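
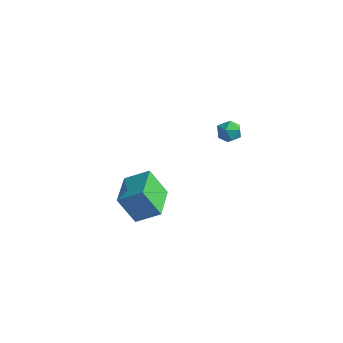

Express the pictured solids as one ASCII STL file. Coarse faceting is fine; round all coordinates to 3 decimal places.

solid 
facet normal -0.207 0.801 0.563
outer loop
vertex -2.516 3.606 3.565
vertex -3.292 3.414 3.553
vertex -2.819 3.13 4.131
endloop
endfacet
facet normal 0.446 0.553 0.704
outer loop
vertex -2.516 3.606 3.565
vertex -2.819 3.13 4.131
vertex -2.106 2.965 3.809
endloop
endfacet
facet normal 0.821 0.562 0.097
outer loop
vertex -2.516 3.606 3.565
vertex -2.106 2.965 3.809
vertex -2.139 3.147 3.032
endloop
endfacet
facet normal 0.400 0.815 -0.419
outer loop
vertex -2.516 3.606 3.565
vertex -2.139 3.147 3.032
vertex -2.871 3.424 2.873
endloop
endfacet
facet normal -0.236 0.963 -0.132
outer loop
vertex -2.516 3.606 3.565
vertex -2.871 3.424 2.873
vertex -3.292 3.414 3.553
endloop
endfacet
facet normal 0.384 -0.126 0.915
outer loop
vertex -2.106 2.965 3.809
vertex -2.819 3.13 4.131
vertex -2.629 2.376 3.947
endloop
endfacet
facet normal -0.674 0.273 0.686
outer loop
vertex -2.819 3.13 4.131
vertex -3.292 3.414 3.553
vertex -3.361 2.653 3.788
endloop
endfacet
facet normal -0.721 0.537 -0.438
outer loop
vertex -3.292 3.414 3.553
vertex -2.871 3.424 2.873
vertex -3.394 2.835 3.011
endloop
endfacet
facet normal 0.309 0.298 -0.903
outer loop
vertex -2.871 3.424 2.873
vertex -2.139 3.147 3.032
vertex -2.681 2.67 2.689
endloop
endfacet
facet normal 0.991 -0.111 -0.068
outer loop
vertex -2.139 3.147 3.032
vertex -2.106 2.965 3.809
vertex -2.208 2.386 3.267
endloop
endfacet
facet normal -0.400 -0.815 0.419
outer loop
vertex -2.984 2.194 3.255
vertex -2.629 2.376 3.947
vertex -3.361 2.653 3.788
endloop
endfacet
facet normal -0.821 -0.562 -0.097
outer loop
vertex -2.984 2.194 3.255
vertex -3.361 2.653 3.788
vertex -3.394 2.835 3.011
endloop
endfacet
facet normal -0.446 -0.553 -0.704
outer loop
vertex -2.984 2.194 3.255
vertex -3.394 2.835 3.011
vertex -2.681 2.67 2.689
endloop
endfacet
facet normal 0.207 -0.801 -0.563
outer loop
vertex -2.984 2.194 3.255
vertex -2.681 2.67 2.689
vertex -2.208 2.386 3.267
endloop
endfacet
facet normal 0.236 -0.963 0.132
outer loop
vertex -2.984 2.194 3.255
vertex -2.208 2.386 3.267
vertex -2.629 2.376 3.947
endloop
endfacet
facet normal -0.309 -0.298 0.903
outer loop
vertex -3.361 2.653 3.788
vertex -2.629 2.376 3.947
vertex -2.819 3.13 4.131
endloop
endfacet
facet normal -0.991 0.111 0.068
outer loop
vertex -3.394 2.835 3.011
vertex -3.361 2.653 3.788
vertex -3.292 3.414 3.553
endloop
endfacet
facet normal -0.384 0.126 -0.915
outer loop
vertex -2.681 2.67 2.689
vertex -3.394 2.835 3.011
vertex -2.871 3.424 2.873
endloop
endfacet
facet normal 0.674 -0.273 -0.686
outer loop
vertex -2.208 2.386 3.267
vertex -2.681 2.67 2.689
vertex -2.139 3.147 3.032
endloop
endfacet
facet normal 0.721 -0.537 0.438
outer loop
vertex -2.629 2.376 3.947
vertex -2.208 2.386 3.267
vertex -2.106 2.965 3.809
endloop
endfacet
facet normal -0.489 -0.174 0.855
outer loop
vertex -3.146 -4.798 3.819
vertex -4.045 -2.872 3.697
vertex -4.359 -5.417 2.999
endloop
endfacet
facet normal 0.423 -0.904 0.058
outer loop
vertex -3.435 -5.088 1.383
vertex -3.146 -4.798 3.819
vertex -4.359 -5.417 2.999
endloop
endfacet
facet normal -0.489 -0.174 0.855
outer loop
vertex -4.359 -5.417 2.999
vertex -4.045 -2.872 3.697
vertex -5.259 -3.491 2.876
endloop
endfacet
facet normal -0.763 -0.390 -0.516
outer loop
vertex -5.259 -3.491 2.876
vertex -3.435 -5.088 1.383
vertex -4.359 -5.417 2.999
endloop
endfacet
facet normal 0.763 0.389 0.516
outer loop
vertex -3.146 -4.798 3.819
vertex -3.121 -2.543 2.081
vertex -4.045 -2.872 3.697
endloop
endfacet
facet normal 0.422 -0.905 0.058
outer loop
vertex -2.221 -4.469 2.204
vertex -3.146 -4.798 3.819
vertex -3.435 -5.088 1.383
endloop
endfacet
facet normal 0.763 0.389 0.516
outer loop
vertex -2.221 -4.469 2.204
vertex -3.121 -2.543 2.081
vertex -3.146 -4.798 3.819
endloop
endfacet
facet normal -0.422 0.905 -0.057
outer loop
vertex -4.045 -2.872 3.697
vertex -3.121 -2.543 2.081
vertex -5.259 -3.491 2.876
endloop
endfacet
facet normal -0.763 -0.389 -0.516
outer loop
vertex -4.334 -3.162 1.261
vertex -3.435 -5.088 1.383
vertex -5.259 -3.491 2.876
endloop
endfacet
facet normal -0.423 0.905 -0.058
outer loop
vertex -5.259 -3.491 2.876
vertex -3.121 -2.543 2.081
vertex -4.334 -3.162 1.261
endloop
endfacet
facet normal 0.489 0.174 -0.855
outer loop
vertex -4.334 -3.162 1.261
vertex -2.221 -4.469 2.204
vertex -3.435 -5.088 1.383
endloop
endfacet
facet normal 0.489 0.174 -0.855
outer loop
vertex -3.121 -2.543 2.081
vertex -2.221 -4.469 2.204
vertex -4.334 -3.162 1.261
endloop
endfacet

endsolid


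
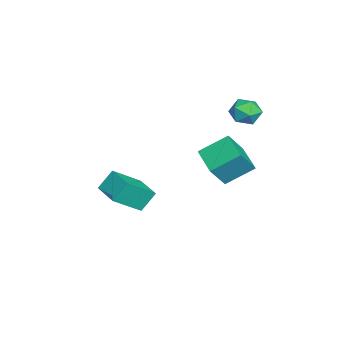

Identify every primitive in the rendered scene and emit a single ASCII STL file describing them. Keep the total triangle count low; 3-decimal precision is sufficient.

solid 
facet normal -0.339 0.516 0.787
outer loop
vertex 0.096 -4.8 -2.577
vertex 1.505 -3.814 -2.617
vertex -0.923 -3.399 -3.934
endloop
endfacet
facet normal -0.819 -0.573 0.023
outer loop
vertex -0.445 -4.126 -5.043
vertex 0.096 -4.8 -2.577
vertex -0.923 -3.399 -3.934
endloop
endfacet
facet normal -0.339 0.515 0.787
outer loop
vertex -0.923 -3.399 -3.934
vertex 1.505 -3.814 -2.617
vertex 0.486 -2.413 -3.973
endloop
endfacet
facet normal -0.463 0.637 -0.617
outer loop
vertex 0.486 -2.413 -3.973
vertex -0.445 -4.126 -5.043
vertex -0.923 -3.399 -3.934
endloop
endfacet
facet normal 0.463 -0.637 0.617
outer loop
vertex 0.096 -4.8 -2.577
vertex 1.983 -4.541 -3.726
vertex 1.505 -3.814 -2.617
endloop
endfacet
facet normal -0.819 -0.573 0.023
outer loop
vertex 0.574 -5.527 -3.687
vertex 0.096 -4.8 -2.577
vertex -0.445 -4.126 -5.043
endloop
endfacet
facet normal 0.463 -0.637 0.616
outer loop
vertex 0.574 -5.527 -3.687
vertex 1.983 -4.541 -3.726
vertex 0.096 -4.8 -2.577
endloop
endfacet
facet normal 0.819 0.573 -0.023
outer loop
vertex 1.505 -3.814 -2.617
vertex 1.983 -4.541 -3.726
vertex 0.486 -2.413 -3.973
endloop
endfacet
facet normal -0.463 0.637 -0.616
outer loop
vertex 0.964 -3.14 -5.083
vertex -0.445 -4.126 -5.043
vertex 0.486 -2.413 -3.973
endloop
endfacet
facet normal 0.819 0.573 -0.023
outer loop
vertex 0.486 -2.413 -3.973
vertex 1.983 -4.541 -3.726
vertex 0.964 -3.14 -5.083
endloop
endfacet
facet normal 0.338 -0.516 -0.787
outer loop
vertex 0.964 -3.14 -5.083
vertex 0.574 -5.527 -3.687
vertex -0.445 -4.126 -5.043
endloop
endfacet
facet normal 0.339 -0.516 -0.787
outer loop
vertex 1.983 -4.541 -3.726
vertex 0.574 -5.527 -3.687
vertex 0.964 -3.14 -5.083
endloop
endfacet
facet normal -0.864 -0.427 0.267
outer loop
vertex 3.158 1.643 2.379
vertex 2.381 2.346 0.99
vertex 3.593 0.13 1.369
endloop
endfacet
facet normal 0.447 -0.404 0.798
outer loop
vertex 5.139 0.894 0.89
vertex 3.158 1.643 2.379
vertex 3.593 0.13 1.369
endloop
endfacet
facet normal -0.864 -0.427 0.268
outer loop
vertex 3.593 0.13 1.369
vertex 2.381 2.346 0.99
vertex 2.815 0.833 -0.019
endloop
endfacet
facet normal 0.232 -0.809 -0.540
outer loop
vertex 2.815 0.833 -0.019
vertex 5.139 0.894 0.89
vertex 3.593 0.13 1.369
endloop
endfacet
facet normal -0.233 0.809 0.540
outer loop
vertex 3.158 1.643 2.379
vertex 3.927 3.11 0.511
vertex 2.381 2.346 0.99
endloop
endfacet
facet normal 0.447 -0.404 0.798
outer loop
vertex 4.705 2.407 1.899
vertex 3.158 1.643 2.379
vertex 5.139 0.894 0.89
endloop
endfacet
facet normal -0.232 0.809 0.540
outer loop
vertex 4.705 2.407 1.899
vertex 3.927 3.11 0.511
vertex 3.158 1.643 2.379
endloop
endfacet
facet normal -0.447 0.404 -0.798
outer loop
vertex 2.381 2.346 0.99
vertex 3.927 3.11 0.511
vertex 2.815 0.833 -0.019
endloop
endfacet
facet normal 0.232 -0.809 -0.540
outer loop
vertex 4.362 1.597 -0.499
vertex 5.139 0.894 0.89
vertex 2.815 0.833 -0.019
endloop
endfacet
facet normal -0.447 0.404 -0.798
outer loop
vertex 2.815 0.833 -0.019
vertex 3.927 3.11 0.511
vertex 4.362 1.597 -0.499
endloop
endfacet
facet normal 0.864 0.426 -0.268
outer loop
vertex 4.362 1.597 -0.499
vertex 4.705 2.407 1.899
vertex 5.139 0.894 0.89
endloop
endfacet
facet normal 0.864 0.427 -0.268
outer loop
vertex 3.927 3.11 0.511
vertex 4.705 2.407 1.899
vertex 4.362 1.597 -0.499
endloop
endfacet
facet normal 0.508 0.685 0.523
outer loop
vertex 0.55 3.237 2.744
vertex 0.571 2.64 3.505
vertex 1.282 2.613 2.85
endloop
endfacet
facet normal 0.653 0.737 -0.173
outer loop
vertex 0.55 3.237 2.744
vertex 1.282 2.613 2.85
vertex 0.89 2.756 1.977
endloop
endfacet
facet normal 0.040 0.854 -0.518
outer loop
vertex 0.55 3.237 2.744
vertex 0.89 2.756 1.977
vertex -0.063 2.87 2.092
endloop
endfacet
facet normal -0.485 0.874 -0.036
outer loop
vertex 0.55 3.237 2.744
vertex -0.063 2.87 2.092
vertex -0.261 2.799 3.037
endloop
endfacet
facet normal -0.195 0.769 0.609
outer loop
vertex 0.55 3.237 2.744
vertex -0.261 2.799 3.037
vertex 0.571 2.64 3.505
endloop
endfacet
facet normal 0.913 0.110 -0.392
outer loop
vertex 0.89 2.756 1.977
vertex 1.282 2.613 2.85
vertex 1.121 1.861 2.263
endloop
endfacet
facet normal 0.678 0.024 0.735
outer loop
vertex 1.282 2.613 2.85
vertex 0.571 2.64 3.505
vertex 0.923 1.79 3.208
endloop
endfacet
facet normal -0.461 0.160 0.873
outer loop
vertex 0.571 2.64 3.505
vertex -0.261 2.799 3.037
vertex -0.03 1.904 3.323
endloop
endfacet
facet normal -0.928 0.331 -0.170
outer loop
vertex -0.261 2.799 3.037
vertex -0.063 2.87 2.092
vertex -0.422 2.047 2.45
endloop
endfacet
facet normal -0.079 0.300 -0.951
outer loop
vertex -0.063 2.87 2.092
vertex 0.89 2.756 1.977
vertex 0.289 2.02 1.795
endloop
endfacet
facet normal 0.485 -0.874 0.036
outer loop
vertex 0.31 1.423 2.556
vertex 1.121 1.861 2.263
vertex 0.923 1.79 3.208
endloop
endfacet
facet normal -0.040 -0.854 0.518
outer loop
vertex 0.31 1.423 2.556
vertex 0.923 1.79 3.208
vertex -0.03 1.904 3.323
endloop
endfacet
facet normal -0.653 -0.737 0.173
outer loop
vertex 0.31 1.423 2.556
vertex -0.03 1.904 3.323
vertex -0.422 2.047 2.45
endloop
endfacet
facet normal -0.508 -0.685 -0.523
outer loop
vertex 0.31 1.423 2.556
vertex -0.422 2.047 2.45
vertex 0.289 2.02 1.795
endloop
endfacet
facet normal 0.195 -0.769 -0.609
outer loop
vertex 0.31 1.423 2.556
vertex 0.289 2.02 1.795
vertex 1.121 1.861 2.263
endloop
endfacet
facet normal 0.928 -0.331 0.170
outer loop
vertex 0.923 1.79 3.208
vertex 1.121 1.861 2.263
vertex 1.282 2.613 2.85
endloop
endfacet
facet normal 0.079 -0.300 0.951
outer loop
vertex -0.03 1.904 3.323
vertex 0.923 1.79 3.208
vertex 0.571 2.64 3.505
endloop
endfacet
facet normal -0.913 -0.110 0.392
outer loop
vertex -0.422 2.047 2.45
vertex -0.03 1.904 3.323
vertex -0.261 2.799 3.037
endloop
endfacet
facet normal -0.678 -0.024 -0.735
outer loop
vertex 0.289 2.02 1.795
vertex -0.422 2.047 2.45
vertex -0.063 2.87 2.092
endloop
endfacet
facet normal 0.461 -0.160 -0.873
outer loop
vertex 1.121 1.861 2.263
vertex 0.289 2.02 1.795
vertex 0.89 2.756 1.977
endloop
endfacet

endsolid


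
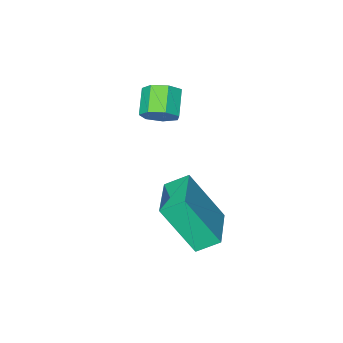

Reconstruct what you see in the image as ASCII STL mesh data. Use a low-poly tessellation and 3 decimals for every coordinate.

solid 
facet normal -0.340 0.434 -0.834
outer loop
vertex 1.229 3.31 -0.688
vertex 2.212 4.478 -0.481
vertex 1.851 2.872 -1.169
endloop
endfacet
facet normal -0.638 -0.758 -0.135
outer loop
vertex 2.548 1.982 0.541
vertex 1.229 3.31 -0.688
vertex 1.851 2.872 -1.169
endloop
endfacet
facet normal -0.340 0.434 -0.834
outer loop
vertex 1.851 2.872 -1.169
vertex 2.212 4.478 -0.481
vertex 2.834 4.04 -0.962
endloop
endfacet
facet normal 0.691 -0.487 -0.535
outer loop
vertex 2.834 4.04 -0.962
vertex 2.548 1.982 0.541
vertex 1.851 2.872 -1.169
endloop
endfacet
facet normal -0.691 0.487 0.535
outer loop
vertex 1.229 3.31 -0.688
vertex 2.909 3.588 1.229
vertex 2.212 4.478 -0.481
endloop
endfacet
facet normal -0.638 -0.758 -0.135
outer loop
vertex 1.926 2.42 1.022
vertex 1.229 3.31 -0.688
vertex 2.548 1.982 0.541
endloop
endfacet
facet normal -0.691 0.487 0.535
outer loop
vertex 1.926 2.42 1.022
vertex 2.909 3.588 1.229
vertex 1.229 3.31 -0.688
endloop
endfacet
facet normal 0.638 0.758 0.135
outer loop
vertex 2.212 4.478 -0.481
vertex 2.909 3.588 1.229
vertex 2.834 4.04 -0.962
endloop
endfacet
facet normal 0.691 -0.487 -0.535
outer loop
vertex 3.531 3.15 0.748
vertex 2.548 1.982 0.541
vertex 2.834 4.04 -0.962
endloop
endfacet
facet normal 0.638 0.758 0.135
outer loop
vertex 2.834 4.04 -0.962
vertex 2.909 3.588 1.229
vertex 3.531 3.15 0.748
endloop
endfacet
facet normal 0.340 -0.434 0.834
outer loop
vertex 3.531 3.15 0.748
vertex 1.926 2.42 1.022
vertex 2.548 1.982 0.541
endloop
endfacet
facet normal 0.340 -0.434 0.834
outer loop
vertex 2.909 3.588 1.229
vertex 1.926 2.42 1.022
vertex 3.531 3.15 0.748
endloop
endfacet
facet normal 0.548 0.644 -0.534
outer loop
vertex 2.205 0.145 2.407
vertex 1.692 0.522 2.335
vertex 2.133 0.531 2.799
endloop
endfacet
facet normal 0.826 -0.318 0.465
outer loop
vertex 2.205 0.145 2.407
vertex 2.133 0.531 2.799
vertex 1.64 -0.518 2.956
endloop
endfacet
facet normal 0.826 -0.319 0.464
outer loop
vertex 1.64 -0.518 2.956
vertex 2.133 0.531 2.799
vertex 1.568 -0.132 3.349
endloop
endfacet
facet normal -0.548 -0.645 0.533
outer loop
vertex 1.64 -0.518 2.956
vertex 1.568 -0.132 3.349
vertex 1.128 -0.142 2.885
endloop
endfacet
facet normal 0.548 0.645 -0.533
outer loop
vertex 2.133 0.531 2.799
vertex 1.692 0.522 2.335
vertex 1.729 0.91 2.842
endloop
endfacet
facet normal 0.414 0.346 0.842
outer loop
vertex 2.133 0.531 2.799
vertex 1.729 0.91 2.842
vertex 1.568 -0.132 3.349
endloop
endfacet
facet normal 0.415 0.346 0.842
outer loop
vertex 1.568 -0.132 3.349
vertex 1.729 0.91 2.842
vertex 1.165 0.247 3.392
endloop
endfacet
facet normal -0.548 -0.644 0.534
outer loop
vertex 1.568 -0.132 3.349
vertex 1.165 0.247 3.392
vertex 1.128 -0.142 2.885
endloop
endfacet
facet normal 0.548 0.644 -0.533
outer loop
vertex 1.729 0.91 2.842
vertex 1.692 0.522 2.335
vertex 1.298 0.997 2.504
endloop
endfacet
facet normal -0.309 0.749 0.586
outer loop
vertex 1.729 0.91 2.842
vertex 1.298 0.997 2.504
vertex 1.165 0.247 3.392
endloop
endfacet
facet normal -0.311 0.749 0.586
outer loop
vertex 1.165 0.247 3.392
vertex 1.298 0.997 2.504
vertex 0.733 0.333 3.053
endloop
endfacet
facet normal -0.547 -0.644 0.534
outer loop
vertex 1.165 0.247 3.392
vertex 0.733 0.333 3.053
vertex 1.128 -0.142 2.885
endloop
endfacet
facet normal 0.548 0.644 -0.533
outer loop
vertex 1.298 0.997 2.504
vertex 1.692 0.522 2.335
vertex 1.163 0.726 2.038
endloop
endfacet
facet normal -0.800 0.589 -0.111
outer loop
vertex 1.298 0.997 2.504
vertex 1.163 0.726 2.038
vertex 0.733 0.333 3.053
endloop
endfacet
facet normal -0.801 0.588 -0.112
outer loop
vertex 0.733 0.333 3.053
vertex 1.163 0.726 2.038
vertex 0.599 0.062 2.588
endloop
endfacet
facet normal -0.548 -0.644 0.533
outer loop
vertex 0.733 0.333 3.053
vertex 0.599 0.062 2.588
vertex 1.128 -0.142 2.885
endloop
endfacet
facet normal 0.548 0.644 -0.534
outer loop
vertex 1.163 0.726 2.038
vertex 1.692 0.522 2.335
vertex 1.427 0.301 1.796
endloop
endfacet
facet normal -0.689 -0.015 -0.725
outer loop
vertex 1.163 0.726 2.038
vertex 1.427 0.301 1.796
vertex 0.599 0.062 2.588
endloop
endfacet
facet normal -0.689 -0.015 -0.725
outer loop
vertex 0.599 0.062 2.588
vertex 1.427 0.301 1.796
vertex 0.863 -0.363 2.346
endloop
endfacet
facet normal -0.548 -0.644 0.534
outer loop
vertex 0.599 0.062 2.588
vertex 0.863 -0.363 2.346
vertex 1.128 -0.142 2.885
endloop
endfacet
facet normal 0.548 0.644 -0.534
outer loop
vertex 1.427 0.301 1.796
vertex 1.692 0.522 2.335
vertex 1.891 0.042 1.96
endloop
endfacet
facet normal -0.059 -0.607 -0.793
outer loop
vertex 1.427 0.301 1.796
vertex 1.891 0.042 1.96
vertex 0.863 -0.363 2.346
endloop
endfacet
facet normal -0.058 -0.608 -0.792
outer loop
vertex 0.863 -0.363 2.346
vertex 1.891 0.042 1.96
vertex 1.326 -0.621 2.51
endloop
endfacet
facet normal -0.548 -0.644 0.534
outer loop
vertex 0.863 -0.363 2.346
vertex 1.326 -0.621 2.51
vertex 1.128 -0.142 2.885
endloop
endfacet
facet normal 0.548 0.644 -0.534
outer loop
vertex 1.891 0.042 1.96
vertex 1.692 0.522 2.335
vertex 2.205 0.145 2.407
endloop
endfacet
facet normal 0.616 -0.743 -0.262
outer loop
vertex 1.891 0.042 1.96
vertex 2.205 0.145 2.407
vertex 1.326 -0.621 2.51
endloop
endfacet
facet normal 0.616 -0.743 -0.262
outer loop
vertex 1.326 -0.621 2.51
vertex 2.205 0.145 2.407
vertex 1.64 -0.518 2.956
endloop
endfacet
facet normal -0.547 -0.644 0.534
outer loop
vertex 1.326 -0.621 2.51
vertex 1.64 -0.518 2.956
vertex 1.128 -0.142 2.885
endloop
endfacet

endsolid


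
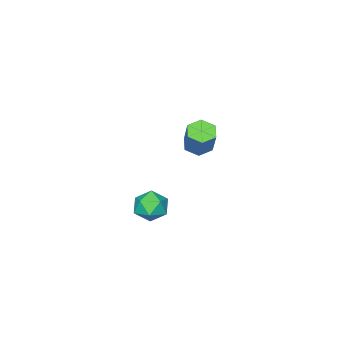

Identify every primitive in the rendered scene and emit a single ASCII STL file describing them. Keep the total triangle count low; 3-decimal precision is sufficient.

solid 
facet normal -0.282 -0.421 -0.862
outer loop
vertex -2.396 0.422 -2.176
vertex -2.878 -0.11 -1.759
vertex -3.186 0.617 -2.013
endloop
endfacet
facet normal 0.120 0.876 -0.466
outer loop
vertex -2.396 0.422 -2.176
vertex -3.186 0.617 -2.013
vertex -1.901 1.162 -0.658
endloop
endfacet
facet normal 0.121 0.876 -0.467
outer loop
vertex -1.901 1.162 -0.658
vertex -3.186 0.617 -2.013
vertex -2.691 1.358 -0.495
endloop
endfacet
facet normal 0.282 0.421 0.862
outer loop
vertex -1.901 1.162 -0.658
vertex -2.691 1.358 -0.495
vertex -2.382 0.63 -0.241
endloop
endfacet
facet normal -0.281 -0.420 -0.863
outer loop
vertex -3.186 0.617 -2.013
vertex -2.878 -0.11 -1.759
vertex -3.668 0.085 -1.597
endloop
endfacet
facet normal -0.764 0.642 -0.064
outer loop
vertex -3.186 0.617 -2.013
vertex -3.668 0.085 -1.597
vertex -2.691 1.358 -0.495
endloop
endfacet
facet normal -0.764 0.642 -0.064
outer loop
vertex -2.691 1.358 -0.495
vertex -3.668 0.085 -1.597
vertex -3.173 0.826 -0.079
endloop
endfacet
facet normal 0.281 0.420 0.863
outer loop
vertex -2.691 1.358 -0.495
vertex -3.173 0.826 -0.079
vertex -2.382 0.63 -0.241
endloop
endfacet
facet normal -0.281 -0.422 -0.862
outer loop
vertex -3.668 0.085 -1.597
vertex -2.878 -0.11 -1.759
vertex -3.359 -0.642 -1.342
endloop
endfacet
facet normal -0.885 -0.235 0.403
outer loop
vertex -3.668 0.085 -1.597
vertex -3.359 -0.642 -1.342
vertex -3.173 0.826 -0.079
endloop
endfacet
facet normal -0.885 -0.234 0.403
outer loop
vertex -3.173 0.826 -0.079
vertex -3.359 -0.642 -1.342
vertex -2.864 0.098 0.176
endloop
endfacet
facet normal 0.281 0.421 0.862
outer loop
vertex -3.173 0.826 -0.079
vertex -2.864 0.098 0.176
vertex -2.382 0.63 -0.241
endloop
endfacet
facet normal -0.282 -0.421 -0.862
outer loop
vertex -3.359 -0.642 -1.342
vertex -2.878 -0.11 -1.759
vertex -2.569 -0.838 -1.505
endloop
endfacet
facet normal -0.121 -0.876 0.467
outer loop
vertex -3.359 -0.642 -1.342
vertex -2.569 -0.838 -1.505
vertex -2.864 0.098 0.176
endloop
endfacet
facet normal -0.120 -0.876 0.467
outer loop
vertex -2.864 0.098 0.176
vertex -2.569 -0.838 -1.505
vertex -2.074 -0.097 0.013
endloop
endfacet
facet normal 0.282 0.421 0.862
outer loop
vertex -2.864 0.098 0.176
vertex -2.074 -0.097 0.013
vertex -2.382 0.63 -0.241
endloop
endfacet
facet normal -0.281 -0.420 -0.863
outer loop
vertex -2.569 -0.838 -1.505
vertex -2.878 -0.11 -1.759
vertex -2.087 -0.306 -1.921
endloop
endfacet
facet normal 0.764 -0.642 0.064
outer loop
vertex -2.569 -0.838 -1.505
vertex -2.087 -0.306 -1.921
vertex -2.074 -0.097 0.013
endloop
endfacet
facet normal 0.764 -0.642 0.064
outer loop
vertex -2.074 -0.097 0.013
vertex -2.087 -0.306 -1.921
vertex -1.592 0.435 -0.403
endloop
endfacet
facet normal 0.281 0.420 0.863
outer loop
vertex -2.074 -0.097 0.013
vertex -1.592 0.435 -0.403
vertex -2.382 0.63 -0.241
endloop
endfacet
facet normal -0.281 -0.421 -0.862
outer loop
vertex -2.087 -0.306 -1.921
vertex -2.878 -0.11 -1.759
vertex -2.396 0.422 -2.176
endloop
endfacet
facet normal 0.885 0.234 -0.403
outer loop
vertex -2.087 -0.306 -1.921
vertex -2.396 0.422 -2.176
vertex -1.592 0.435 -0.403
endloop
endfacet
facet normal 0.885 0.235 -0.403
outer loop
vertex -1.592 0.435 -0.403
vertex -2.396 0.422 -2.176
vertex -1.901 1.162 -0.658
endloop
endfacet
facet normal 0.281 0.422 0.862
outer loop
vertex -1.592 0.435 -0.403
vertex -1.901 1.162 -0.658
vertex -2.382 0.63 -0.241
endloop
endfacet
facet normal 0.171 0.163 0.972
outer loop
vertex 3.799 4.089 -0.938
vertex 3.523 3.184 -0.738
vertex 4.451 3.375 -0.933
endloop
endfacet
facet normal 0.606 0.557 0.567
outer loop
vertex 3.799 4.089 -0.938
vertex 4.451 3.375 -0.933
vertex 4.478 4.05 -1.625
endloop
endfacet
facet normal 0.202 0.969 0.145
outer loop
vertex 3.799 4.089 -0.938
vertex 4.478 4.05 -1.625
vertex 3.567 4.275 -1.859
endloop
endfacet
facet normal -0.482 0.827 0.288
outer loop
vertex 3.799 4.089 -0.938
vertex 3.567 4.275 -1.859
vertex 2.977 3.74 -1.31
endloop
endfacet
facet normal -0.502 0.330 0.800
outer loop
vertex 3.799 4.089 -0.938
vertex 2.977 3.74 -1.31
vertex 3.523 3.184 -0.738
endloop
endfacet
facet normal 0.982 0.116 0.152
outer loop
vertex 4.478 4.05 -1.625
vertex 4.451 3.375 -0.933
vertex 4.623 3.12 -1.85
endloop
endfacet
facet normal 0.277 -0.522 0.807
outer loop
vertex 4.451 3.375 -0.933
vertex 3.523 3.184 -0.738
vertex 4.033 2.585 -1.301
endloop
endfacet
facet normal -0.811 -0.254 0.527
outer loop
vertex 3.523 3.184 -0.738
vertex 2.977 3.74 -1.31
vertex 3.122 2.81 -1.535
endloop
endfacet
facet normal -0.779 0.551 -0.299
outer loop
vertex 2.977 3.74 -1.31
vertex 3.567 4.275 -1.859
vertex 3.149 3.485 -2.227
endloop
endfacet
facet normal 0.329 0.780 -0.532
outer loop
vertex 3.567 4.275 -1.859
vertex 4.478 4.05 -1.625
vertex 4.077 3.676 -2.422
endloop
endfacet
facet normal 0.482 -0.827 -0.288
outer loop
vertex 3.801 2.771 -2.222
vertex 4.623 3.12 -1.85
vertex 4.033 2.585 -1.301
endloop
endfacet
facet normal -0.202 -0.969 -0.145
outer loop
vertex 3.801 2.771 -2.222
vertex 4.033 2.585 -1.301
vertex 3.122 2.81 -1.535
endloop
endfacet
facet normal -0.606 -0.557 -0.567
outer loop
vertex 3.801 2.771 -2.222
vertex 3.122 2.81 -1.535
vertex 3.149 3.485 -2.227
endloop
endfacet
facet normal -0.171 -0.163 -0.972
outer loop
vertex 3.801 2.771 -2.222
vertex 3.149 3.485 -2.227
vertex 4.077 3.676 -2.422
endloop
endfacet
facet normal 0.502 -0.330 -0.800
outer loop
vertex 3.801 2.771 -2.222
vertex 4.077 3.676 -2.422
vertex 4.623 3.12 -1.85
endloop
endfacet
facet normal 0.779 -0.551 0.299
outer loop
vertex 4.033 2.585 -1.301
vertex 4.623 3.12 -1.85
vertex 4.451 3.375 -0.933
endloop
endfacet
facet normal -0.329 -0.780 0.532
outer loop
vertex 3.122 2.81 -1.535
vertex 4.033 2.585 -1.301
vertex 3.523 3.184 -0.738
endloop
endfacet
facet normal -0.982 -0.116 -0.152
outer loop
vertex 3.149 3.485 -2.227
vertex 3.122 2.81 -1.535
vertex 2.977 3.74 -1.31
endloop
endfacet
facet normal -0.277 0.522 -0.807
outer loop
vertex 4.077 3.676 -2.422
vertex 3.149 3.485 -2.227
vertex 3.567 4.275 -1.859
endloop
endfacet
facet normal 0.811 0.254 -0.527
outer loop
vertex 4.623 3.12 -1.85
vertex 4.077 3.676 -2.422
vertex 4.478 4.05 -1.625
endloop
endfacet

endsolid


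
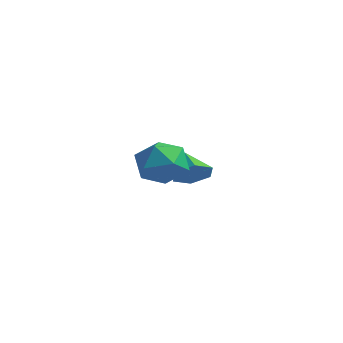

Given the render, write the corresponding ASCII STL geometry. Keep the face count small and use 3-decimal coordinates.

solid 
facet normal 0.704 -0.345 -0.620
outer loop
vertex 1.522 1.381 -0.224
vertex 0.922 0.879 -0.626
vertex 1.072 1.698 -0.911
endloop
endfacet
facet normal 0.080 0.924 0.374
outer loop
vertex 1.522 1.381 -0.224
vertex 1.072 1.698 -0.911
vertex -0.022 1.341 0.206
endloop
endfacet
facet normal 0.705 -0.345 -0.620
outer loop
vertex 1.072 1.698 -0.911
vertex 0.922 0.879 -0.626
vertex 0.472 1.195 -1.313
endloop
endfacet
facet normal -0.520 0.818 -0.248
outer loop
vertex 1.072 1.698 -0.911
vertex 0.472 1.195 -1.313
vertex -0.022 1.341 0.206
endloop
endfacet
facet normal 0.704 -0.346 -0.620
outer loop
vertex 0.472 1.195 -1.313
vertex 0.922 0.879 -0.626
vertex 0.321 0.376 -1.027
endloop
endfacet
facet normal -0.947 0.065 -0.314
outer loop
vertex 0.472 1.195 -1.313
vertex 0.321 0.376 -1.027
vertex -0.022 1.341 0.206
endloop
endfacet
facet normal 0.703 -0.345 -0.621
outer loop
vertex 0.321 0.376 -1.027
vertex 0.922 0.879 -0.626
vertex 0.772 0.06 -0.341
endloop
endfacet
facet normal -0.775 -0.584 0.241
outer loop
vertex 0.321 0.376 -1.027
vertex 0.772 0.06 -0.341
vertex -0.022 1.341 0.206
endloop
endfacet
facet normal 0.704 -0.345 -0.620
outer loop
vertex 0.772 0.06 -0.341
vertex 0.922 0.879 -0.626
vertex 1.372 0.562 0.061
endloop
endfacet
facet normal -0.177 -0.477 0.861
outer loop
vertex 0.772 0.06 -0.341
vertex 1.372 0.562 0.061
vertex -0.022 1.341 0.206
endloop
endfacet
facet normal 0.704 -0.345 -0.620
outer loop
vertex 1.372 0.562 0.061
vertex 0.922 0.879 -0.626
vertex 1.522 1.381 -0.224
endloop
endfacet
facet normal 0.251 0.277 0.928
outer loop
vertex 1.372 0.562 0.061
vertex 1.522 1.381 -0.224
vertex -0.022 1.341 0.206
endloop
endfacet
facet normal -0.488 0.718 -0.497
outer loop
vertex 3.876 -3.102 0.914
vertex 2.999 -3.231 1.59
vertex 3.802 -2.504 1.851
endloop
endfacet
facet normal 0.216 0.831 -0.513
outer loop
vertex 3.876 -3.102 0.914
vertex 3.802 -2.504 1.851
vertex 4.779 -2.945 1.548
endloop
endfacet
facet normal 0.524 0.260 -0.811
outer loop
vertex 3.876 -3.102 0.914
vertex 4.779 -2.945 1.548
vertex 4.58 -3.946 1.099
endloop
endfacet
facet normal 0.010 -0.206 -0.978
outer loop
vertex 3.876 -3.102 0.914
vertex 4.58 -3.946 1.099
vertex 3.48 -4.123 1.125
endloop
endfacet
facet normal -0.616 0.077 -0.784
outer loop
vertex 3.876 -3.102 0.914
vertex 3.48 -4.123 1.125
vertex 2.999 -3.231 1.59
endloop
endfacet
facet normal 0.447 0.880 0.160
outer loop
vertex 4.779 -2.945 1.548
vertex 3.802 -2.504 1.851
vertex 4.46 -2.977 2.615
endloop
endfacet
facet normal -0.692 0.697 0.187
outer loop
vertex 3.802 -2.504 1.851
vertex 2.999 -3.231 1.59
vertex 3.36 -3.154 2.641
endloop
endfacet
facet normal -0.898 -0.339 -0.279
outer loop
vertex 2.999 -3.231 1.59
vertex 3.48 -4.123 1.125
vertex 3.161 -4.155 2.192
endloop
endfacet
facet normal 0.114 -0.798 -0.592
outer loop
vertex 3.48 -4.123 1.125
vertex 4.58 -3.946 1.099
vertex 4.138 -4.596 1.889
endloop
endfacet
facet normal 0.946 -0.044 -0.322
outer loop
vertex 4.58 -3.946 1.099
vertex 4.779 -2.945 1.548
vertex 4.941 -3.869 2.15
endloop
endfacet
facet normal -0.010 0.206 0.978
outer loop
vertex 4.064 -3.998 2.826
vertex 4.46 -2.977 2.615
vertex 3.36 -3.154 2.641
endloop
endfacet
facet normal -0.524 -0.260 0.811
outer loop
vertex 4.064 -3.998 2.826
vertex 3.36 -3.154 2.641
vertex 3.161 -4.155 2.192
endloop
endfacet
facet normal -0.216 -0.831 0.513
outer loop
vertex 4.064 -3.998 2.826
vertex 3.161 -4.155 2.192
vertex 4.138 -4.596 1.889
endloop
endfacet
facet normal 0.488 -0.718 0.497
outer loop
vertex 4.064 -3.998 2.826
vertex 4.138 -4.596 1.889
vertex 4.941 -3.869 2.15
endloop
endfacet
facet normal 0.616 -0.077 0.784
outer loop
vertex 4.064 -3.998 2.826
vertex 4.941 -3.869 2.15
vertex 4.46 -2.977 2.615
endloop
endfacet
facet normal -0.114 0.798 0.592
outer loop
vertex 3.36 -3.154 2.641
vertex 4.46 -2.977 2.615
vertex 3.802 -2.504 1.851
endloop
endfacet
facet normal -0.946 0.044 0.322
outer loop
vertex 3.161 -4.155 2.192
vertex 3.36 -3.154 2.641
vertex 2.999 -3.231 1.59
endloop
endfacet
facet normal -0.447 -0.880 -0.160
outer loop
vertex 4.138 -4.596 1.889
vertex 3.161 -4.155 2.192
vertex 3.48 -4.123 1.125
endloop
endfacet
facet normal 0.692 -0.697 -0.187
outer loop
vertex 4.941 -3.869 2.15
vertex 4.138 -4.596 1.889
vertex 4.58 -3.946 1.099
endloop
endfacet
facet normal 0.898 0.339 0.279
outer loop
vertex 4.46 -2.977 2.615
vertex 4.941 -3.869 2.15
vertex 4.779 -2.945 1.548
endloop
endfacet

endsolid


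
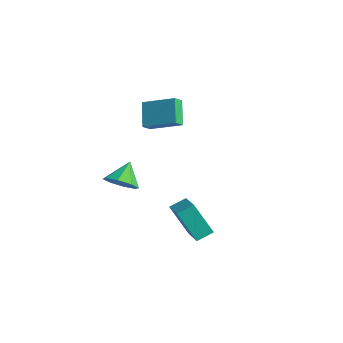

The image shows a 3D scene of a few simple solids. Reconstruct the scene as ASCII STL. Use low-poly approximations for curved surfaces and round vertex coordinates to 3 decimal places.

solid 
facet normal -0.793 -0.481 -0.374
outer loop
vertex -4.079 1.991 0.163
vertex -5.104 2.768 1.335
vertex -4.209 2.617 -0.366
endloop
endfacet
facet normal 0.589 -0.447 -0.673
outer loop
vertex -2.536 3.632 0.425
vertex -4.079 1.991 0.163
vertex -4.209 2.617 -0.366
endloop
endfacet
facet normal -0.793 -0.480 -0.375
outer loop
vertex -4.209 2.617 -0.366
vertex -5.104 2.768 1.335
vertex -5.234 3.395 0.806
endloop
endfacet
facet normal -0.156 0.754 -0.638
outer loop
vertex -5.234 3.395 0.806
vertex -2.536 3.632 0.425
vertex -4.209 2.617 -0.366
endloop
endfacet
facet normal 0.157 -0.755 0.637
outer loop
vertex -4.079 1.991 0.163
vertex -3.431 3.783 2.126
vertex -5.104 2.768 1.335
endloop
endfacet
facet normal 0.589 -0.446 -0.674
outer loop
vertex -2.406 3.005 0.954
vertex -4.079 1.991 0.163
vertex -2.536 3.632 0.425
endloop
endfacet
facet normal 0.156 -0.755 0.637
outer loop
vertex -2.406 3.005 0.954
vertex -3.431 3.783 2.126
vertex -4.079 1.991 0.163
endloop
endfacet
facet normal -0.589 0.446 0.674
outer loop
vertex -5.104 2.768 1.335
vertex -3.431 3.783 2.126
vertex -5.234 3.395 0.806
endloop
endfacet
facet normal -0.156 0.755 -0.637
outer loop
vertex -3.561 4.409 1.597
vertex -2.536 3.632 0.425
vertex -5.234 3.395 0.806
endloop
endfacet
facet normal -0.589 0.447 0.673
outer loop
vertex -5.234 3.395 0.806
vertex -3.431 3.783 2.126
vertex -3.561 4.409 1.597
endloop
endfacet
facet normal 0.793 0.481 0.375
outer loop
vertex -3.561 4.409 1.597
vertex -2.406 3.005 0.954
vertex -2.536 3.632 0.425
endloop
endfacet
facet normal 0.793 0.481 0.374
outer loop
vertex -3.431 3.783 2.126
vertex -2.406 3.005 0.954
vertex -3.561 4.409 1.597
endloop
endfacet
facet normal 0.333 -0.677 -0.656
outer loop
vertex -2.087 -0.368 -2.475
vertex -3.045 -0.378 -2.951
vertex -2.144 0.186 -3.076
endloop
endfacet
facet normal 0.622 0.604 0.498
outer loop
vertex -2.087 -0.368 -2.475
vertex -2.144 0.186 -3.076
vertex -3.575 0.698 -1.909
endloop
endfacet
facet normal 0.333 -0.677 -0.656
outer loop
vertex -2.144 0.186 -3.076
vertex -3.045 -0.378 -2.951
vertex -2.73 0.409 -3.604
endloop
endfacet
facet normal 0.346 0.938 0.012
outer loop
vertex -2.144 0.186 -3.076
vertex -2.73 0.409 -3.604
vertex -3.575 0.698 -1.909
endloop
endfacet
facet normal 0.333 -0.677 -0.656
outer loop
vertex -2.73 0.409 -3.604
vertex -3.045 -0.378 -2.951
vertex -3.5 0.171 -3.749
endloop
endfacet
facet normal -0.236 0.932 -0.276
outer loop
vertex -2.73 0.409 -3.604
vertex -3.5 0.171 -3.749
vertex -3.575 0.698 -1.909
endloop
endfacet
facet normal 0.334 -0.677 -0.656
outer loop
vertex -3.5 0.171 -3.749
vertex -3.045 -0.378 -2.951
vertex -4.003 -0.389 -3.427
endloop
endfacet
facet normal -0.783 0.588 -0.200
outer loop
vertex -3.5 0.171 -3.749
vertex -4.003 -0.389 -3.427
vertex -3.575 0.698 -1.909
endloop
endfacet
facet normal 0.334 -0.677 -0.656
outer loop
vertex -4.003 -0.389 -3.427
vertex -3.045 -0.378 -2.951
vertex -3.946 -0.942 -2.827
endloop
endfacet
facet normal -0.974 0.111 0.195
outer loop
vertex -4.003 -0.389 -3.427
vertex -3.946 -0.942 -2.827
vertex -3.575 0.698 -1.909
endloop
endfacet
facet normal 0.333 -0.677 -0.656
outer loop
vertex -3.946 -0.942 -2.827
vertex -3.045 -0.378 -2.951
vertex -3.361 -1.166 -2.299
endloop
endfacet
facet normal -0.699 -0.222 0.680
outer loop
vertex -3.946 -0.942 -2.827
vertex -3.361 -1.166 -2.299
vertex -3.575 0.698 -1.909
endloop
endfacet
facet normal 0.334 -0.677 -0.656
outer loop
vertex -3.361 -1.166 -2.299
vertex -3.045 -0.378 -2.951
vertex -2.591 -0.928 -2.153
endloop
endfacet
facet normal -0.117 -0.216 0.969
outer loop
vertex -3.361 -1.166 -2.299
vertex -2.591 -0.928 -2.153
vertex -3.575 0.698 -1.909
endloop
endfacet
facet normal 0.333 -0.677 -0.656
outer loop
vertex -2.591 -0.928 -2.153
vertex -3.045 -0.378 -2.951
vertex -2.087 -0.368 -2.475
endloop
endfacet
facet normal 0.431 0.126 0.894
outer loop
vertex -2.591 -0.928 -2.153
vertex -2.087 -0.368 -2.475
vertex -3.575 0.698 -1.909
endloop
endfacet
facet normal -0.505 -0.219 0.835
outer loop
vertex 2.842 -0.003 -1.396
vertex 1.315 0.716 -2.131
vertex 2.589 -0.951 -1.797
endloop
endfacet
facet normal 0.830 -0.390 0.399
outer loop
vertex 3.685 -0.476 -3.609
vertex 2.842 -0.003 -1.396
vertex 2.589 -0.951 -1.797
endloop
endfacet
facet normal -0.505 -0.219 0.835
outer loop
vertex 2.589 -0.951 -1.797
vertex 1.315 0.716 -2.131
vertex 1.063 -0.232 -2.532
endloop
endfacet
facet normal -0.239 -0.894 -0.379
outer loop
vertex 1.063 -0.232 -2.532
vertex 3.685 -0.476 -3.609
vertex 2.589 -0.951 -1.797
endloop
endfacet
facet normal 0.239 0.894 0.379
outer loop
vertex 2.842 -0.003 -1.396
vertex 2.411 1.191 -3.943
vertex 1.315 0.716 -2.131
endloop
endfacet
facet normal 0.830 -0.390 0.399
outer loop
vertex 3.937 0.472 -3.208
vertex 2.842 -0.003 -1.396
vertex 3.685 -0.476 -3.609
endloop
endfacet
facet normal 0.239 0.894 0.379
outer loop
vertex 3.937 0.472 -3.208
vertex 2.411 1.191 -3.943
vertex 2.842 -0.003 -1.396
endloop
endfacet
facet normal -0.830 0.390 -0.400
outer loop
vertex 1.315 0.716 -2.131
vertex 2.411 1.191 -3.943
vertex 1.063 -0.232 -2.532
endloop
endfacet
facet normal -0.239 -0.894 -0.379
outer loop
vertex 2.158 0.243 -4.344
vertex 3.685 -0.476 -3.609
vertex 1.063 -0.232 -2.532
endloop
endfacet
facet normal -0.830 0.390 -0.399
outer loop
vertex 1.063 -0.232 -2.532
vertex 2.411 1.191 -3.943
vertex 2.158 0.243 -4.344
endloop
endfacet
facet normal 0.505 0.219 -0.835
outer loop
vertex 2.158 0.243 -4.344
vertex 3.937 0.472 -3.208
vertex 3.685 -0.476 -3.609
endloop
endfacet
facet normal 0.505 0.218 -0.835
outer loop
vertex 2.411 1.191 -3.943
vertex 3.937 0.472 -3.208
vertex 2.158 0.243 -4.344
endloop
endfacet

endsolid


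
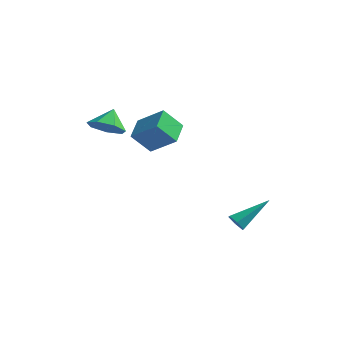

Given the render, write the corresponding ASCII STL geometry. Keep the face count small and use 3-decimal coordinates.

solid 
facet normal 0.045 -0.690 -0.722
outer loop
vertex -2.887 0.455 0.513
vertex -3.707 0.344 0.568
vertex -3.288 0.875 0.087
endloop
endfacet
facet normal 0.645 0.752 0.134
outer loop
vertex -2.887 0.455 0.513
vertex -3.288 0.875 0.087
vertex -3.753 1.056 1.312
endloop
endfacet
facet normal 0.045 -0.690 -0.722
outer loop
vertex -3.288 0.875 0.087
vertex -3.707 0.344 0.568
vertex -4.005 0.895 0.023
endloop
endfacet
facet normal 0.039 0.991 -0.131
outer loop
vertex -3.288 0.875 0.087
vertex -4.005 0.895 0.023
vertex -3.753 1.056 1.312
endloop
endfacet
facet normal 0.044 -0.691 -0.722
outer loop
vertex -4.005 0.895 0.023
vertex -3.707 0.344 0.568
vertex -4.498 0.501 0.37
endloop
endfacet
facet normal -0.615 0.788 0.022
outer loop
vertex -4.005 0.895 0.023
vertex -4.498 0.501 0.37
vertex -3.753 1.056 1.312
endloop
endfacet
facet normal 0.044 -0.691 -0.722
outer loop
vertex -4.498 0.501 0.37
vertex -3.707 0.344 0.568
vertex -4.395 -0.011 0.866
endloop
endfacet
facet normal -0.826 0.297 0.478
outer loop
vertex -4.498 0.501 0.37
vertex -4.395 -0.011 0.866
vertex -3.753 1.056 1.312
endloop
endfacet
facet normal 0.044 -0.691 -0.721
outer loop
vertex -4.395 -0.011 0.866
vertex -3.707 0.344 0.568
vertex -3.775 -0.255 1.138
endloop
endfacet
facet normal -0.436 -0.111 0.893
outer loop
vertex -4.395 -0.011 0.866
vertex -3.775 -0.255 1.138
vertex -3.753 1.056 1.312
endloop
endfacet
facet normal 0.044 -0.691 -0.721
outer loop
vertex -3.775 -0.255 1.138
vertex -3.707 0.344 0.568
vertex -3.103 -0.048 0.981
endloop
endfacet
facet normal 0.264 -0.131 0.956
outer loop
vertex -3.775 -0.255 1.138
vertex -3.103 -0.048 0.981
vertex -3.753 1.056 1.312
endloop
endfacet
facet normal 0.045 -0.691 -0.722
outer loop
vertex -3.103 -0.048 0.981
vertex -3.707 0.344 0.568
vertex -2.887 0.455 0.513
endloop
endfacet
facet normal 0.745 0.254 0.617
outer loop
vertex -3.103 -0.048 0.981
vertex -2.887 0.455 0.513
vertex -3.753 1.056 1.312
endloop
endfacet
facet normal -0.536 -0.384 0.752
outer loop
vertex -1.265 -0.024 1.345
vertex -1.524 1.047 1.708
vertex -2.413 -0.024 0.527
endloop
endfacet
facet normal 0.223 -0.923 -0.313
outer loop
vertex -1.776 0.433 -0.368
vertex -1.265 -0.024 1.345
vertex -2.413 -0.024 0.527
endloop
endfacet
facet normal -0.536 -0.384 0.752
outer loop
vertex -2.413 -0.024 0.527
vertex -1.524 1.047 1.708
vertex -2.672 1.047 0.89
endloop
endfacet
facet normal -0.815 -0.000 -0.580
outer loop
vertex -2.672 1.047 0.89
vertex -1.776 0.433 -0.368
vertex -2.413 -0.024 0.527
endloop
endfacet
facet normal 0.815 0.000 0.580
outer loop
vertex -1.265 -0.024 1.345
vertex -0.887 1.504 0.813
vertex -1.524 1.047 1.708
endloop
endfacet
facet normal 0.223 -0.923 -0.313
outer loop
vertex -0.628 0.433 0.45
vertex -1.265 -0.024 1.345
vertex -1.776 0.433 -0.368
endloop
endfacet
facet normal 0.815 0.000 0.580
outer loop
vertex -0.628 0.433 0.45
vertex -0.887 1.504 0.813
vertex -1.265 -0.024 1.345
endloop
endfacet
facet normal -0.223 0.923 0.313
outer loop
vertex -1.524 1.047 1.708
vertex -0.887 1.504 0.813
vertex -2.672 1.047 0.89
endloop
endfacet
facet normal -0.815 -0.000 -0.580
outer loop
vertex -2.035 1.504 -0.005
vertex -1.776 0.433 -0.368
vertex -2.672 1.047 0.89
endloop
endfacet
facet normal -0.223 0.923 0.313
outer loop
vertex -2.672 1.047 0.89
vertex -0.887 1.504 0.813
vertex -2.035 1.504 -0.005
endloop
endfacet
facet normal 0.536 0.384 -0.752
outer loop
vertex -2.035 1.504 -0.005
vertex -0.628 0.433 0.45
vertex -1.776 0.433 -0.368
endloop
endfacet
facet normal 0.536 0.384 -0.752
outer loop
vertex -0.887 1.504 0.813
vertex -0.628 0.433 0.45
vertex -2.035 1.504 -0.005
endloop
endfacet
facet normal -0.501 -0.686 -0.528
outer loop
vertex 1.716 1.684 -4.523
vertex 1.284 1.889 -4.379
vertex 1.508 2.047 -4.797
endloop
endfacet
facet normal 0.856 0.108 -0.506
outer loop
vertex 1.716 1.684 -4.523
vertex 1.508 2.047 -4.797
vertex 2.176 3.111 -3.441
endloop
endfacet
facet normal -0.500 -0.686 -0.528
outer loop
vertex 1.508 2.047 -4.797
vertex 1.284 1.889 -4.379
vertex 1.075 2.252 -4.653
endloop
endfacet
facet normal 0.136 0.746 -0.652
outer loop
vertex 1.508 2.047 -4.797
vertex 1.075 2.252 -4.653
vertex 2.176 3.111 -3.441
endloop
endfacet
facet normal -0.500 -0.686 -0.528
outer loop
vertex 1.075 2.252 -4.653
vertex 1.284 1.889 -4.379
vertex 0.851 2.094 -4.235
endloop
endfacet
facet normal -0.601 0.799 -0.020
outer loop
vertex 1.075 2.252 -4.653
vertex 0.851 2.094 -4.235
vertex 2.176 3.111 -3.441
endloop
endfacet
facet normal -0.500 -0.687 -0.526
outer loop
vertex 0.851 2.094 -4.235
vertex 1.284 1.889 -4.379
vertex 1.06 1.732 -3.961
endloop
endfacet
facet normal -0.618 0.215 0.756
outer loop
vertex 0.851 2.094 -4.235
vertex 1.06 1.732 -3.961
vertex 2.176 3.111 -3.441
endloop
endfacet
facet normal -0.501 -0.687 -0.527
outer loop
vertex 1.06 1.732 -3.961
vertex 1.284 1.889 -4.379
vertex 1.492 1.527 -4.105
endloop
endfacet
facet normal 0.101 -0.421 0.901
outer loop
vertex 1.06 1.732 -3.961
vertex 1.492 1.527 -4.105
vertex 2.176 3.111 -3.441
endloop
endfacet
facet normal -0.501 -0.687 -0.527
outer loop
vertex 1.492 1.527 -4.105
vertex 1.284 1.889 -4.379
vertex 1.716 1.684 -4.523
endloop
endfacet
facet normal 0.837 -0.475 0.270
outer loop
vertex 1.492 1.527 -4.105
vertex 1.716 1.684 -4.523
vertex 2.176 3.111 -3.441
endloop
endfacet

endsolid


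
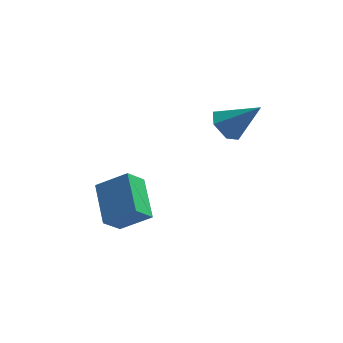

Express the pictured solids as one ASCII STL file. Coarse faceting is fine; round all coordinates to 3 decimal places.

solid 
facet normal -0.742 0.057 -0.668
outer loop
vertex 0.037 2.355 1.847
vertex -0.382 2.582 2.332
vertex -0.017 3.023 1.964
endloop
endfacet
facet normal 0.892 0.147 -0.427
outer loop
vertex 0.037 2.355 1.847
vertex -0.017 3.023 1.964
vertex 0.722 2.498 3.328
endloop
endfacet
facet normal -0.742 0.056 -0.668
outer loop
vertex -0.017 3.023 1.964
vertex -0.382 2.582 2.332
vertex -0.437 3.25 2.449
endloop
endfacet
facet normal 0.518 0.854 0.048
outer loop
vertex -0.017 3.023 1.964
vertex -0.437 3.25 2.449
vertex 0.722 2.498 3.328
endloop
endfacet
facet normal -0.741 0.056 -0.669
outer loop
vertex -0.437 3.25 2.449
vertex -0.382 2.582 2.332
vertex -0.802 2.809 2.816
endloop
endfacet
facet normal -0.103 0.685 0.721
outer loop
vertex -0.437 3.25 2.449
vertex -0.802 2.809 2.816
vertex 0.722 2.498 3.328
endloop
endfacet
facet normal -0.741 0.056 -0.669
outer loop
vertex -0.802 2.809 2.816
vertex -0.382 2.582 2.332
vertex -0.747 2.142 2.699
endloop
endfacet
facet normal -0.347 -0.190 0.918
outer loop
vertex -0.802 2.809 2.816
vertex -0.747 2.142 2.699
vertex 0.722 2.498 3.328
endloop
endfacet
facet normal -0.741 0.057 -0.669
outer loop
vertex -0.747 2.142 2.699
vertex -0.382 2.582 2.332
vertex -0.328 1.914 2.215
endloop
endfacet
facet normal 0.027 -0.895 0.445
outer loop
vertex -0.747 2.142 2.699
vertex -0.328 1.914 2.215
vertex 0.722 2.498 3.328
endloop
endfacet
facet normal -0.742 0.057 -0.668
outer loop
vertex -0.328 1.914 2.215
vertex -0.382 2.582 2.332
vertex 0.037 2.355 1.847
endloop
endfacet
facet normal 0.647 -0.727 -0.229
outer loop
vertex -0.328 1.914 2.215
vertex 0.037 2.355 1.847
vertex 0.722 2.498 3.328
endloop
endfacet
facet normal -0.508 -0.506 0.698
outer loop
vertex -3.507 2.244 0.093
vertex -4.574 2.322 -0.627
vertex -3.113 0.833 -0.643
endloop
endfacet
facet normal 0.828 -0.060 0.558
outer loop
vertex -2.626 1.318 -1.313
vertex -3.507 2.244 0.093
vertex -3.113 0.833 -0.643
endloop
endfacet
facet normal -0.507 -0.505 0.698
outer loop
vertex -3.113 0.833 -0.643
vertex -4.574 2.322 -0.627
vertex -4.18 0.91 -1.363
endloop
endfacet
facet normal 0.240 -0.861 -0.448
outer loop
vertex -4.18 0.91 -1.363
vertex -2.626 1.318 -1.313
vertex -3.113 0.833 -0.643
endloop
endfacet
facet normal -0.240 0.861 0.449
outer loop
vertex -3.507 2.244 0.093
vertex -4.087 2.807 -1.297
vertex -4.574 2.322 -0.627
endloop
endfacet
facet normal 0.828 -0.060 0.558
outer loop
vertex -3.02 2.73 -0.577
vertex -3.507 2.244 0.093
vertex -2.626 1.318 -1.313
endloop
endfacet
facet normal -0.241 0.860 0.449
outer loop
vertex -3.02 2.73 -0.577
vertex -4.087 2.807 -1.297
vertex -3.507 2.244 0.093
endloop
endfacet
facet normal -0.828 0.060 -0.558
outer loop
vertex -4.574 2.322 -0.627
vertex -4.087 2.807 -1.297
vertex -4.18 0.91 -1.363
endloop
endfacet
facet normal 0.240 -0.860 -0.449
outer loop
vertex -3.693 1.396 -2.033
vertex -2.626 1.318 -1.313
vertex -4.18 0.91 -1.363
endloop
endfacet
facet normal -0.828 0.060 -0.558
outer loop
vertex -4.18 0.91 -1.363
vertex -4.087 2.807 -1.297
vertex -3.693 1.396 -2.033
endloop
endfacet
facet normal 0.508 0.505 -0.698
outer loop
vertex -3.693 1.396 -2.033
vertex -3.02 2.73 -0.577
vertex -2.626 1.318 -1.313
endloop
endfacet
facet normal 0.507 0.506 -0.698
outer loop
vertex -4.087 2.807 -1.297
vertex -3.02 2.73 -0.577
vertex -3.693 1.396 -2.033
endloop
endfacet

endsolid


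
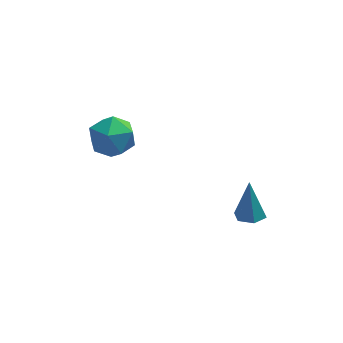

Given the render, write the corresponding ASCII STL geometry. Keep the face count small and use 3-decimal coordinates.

solid 
facet normal 0.008 -0.285 -0.958
outer loop
vertex 3.308 -1.585 -0.366
vertex 2.797 -1.939 -0.265
vertex 2.733 -1.339 -0.444
endloop
endfacet
facet normal 0.387 0.921 0.052
outer loop
vertex 3.308 -1.585 -0.366
vertex 2.733 -1.339 -0.444
vertex 2.783 -1.461 1.345
endloop
endfacet
facet normal 0.008 -0.285 -0.958
outer loop
vertex 2.733 -1.339 -0.444
vertex 2.797 -1.939 -0.265
vertex 2.222 -1.693 -0.343
endloop
endfacet
facet normal -0.558 0.826 0.072
outer loop
vertex 2.733 -1.339 -0.444
vertex 2.222 -1.693 -0.343
vertex 2.783 -1.461 1.345
endloop
endfacet
facet normal 0.008 -0.285 -0.959
outer loop
vertex 2.222 -1.693 -0.343
vertex 2.797 -1.939 -0.265
vertex 2.286 -2.294 -0.164
endloop
endfacet
facet normal -0.949 -0.007 0.316
outer loop
vertex 2.222 -1.693 -0.343
vertex 2.286 -2.294 -0.164
vertex 2.783 -1.461 1.345
endloop
endfacet
facet normal 0.008 -0.285 -0.959
outer loop
vertex 2.286 -2.294 -0.164
vertex 2.797 -1.939 -0.265
vertex 2.861 -2.54 -0.086
endloop
endfacet
facet normal -0.392 -0.745 0.540
outer loop
vertex 2.286 -2.294 -0.164
vertex 2.861 -2.54 -0.086
vertex 2.783 -1.461 1.345
endloop
endfacet
facet normal 0.008 -0.285 -0.959
outer loop
vertex 2.861 -2.54 -0.086
vertex 2.797 -1.939 -0.265
vertex 3.372 -2.185 -0.187
endloop
endfacet
facet normal 0.554 -0.650 0.520
outer loop
vertex 2.861 -2.54 -0.086
vertex 3.372 -2.185 -0.187
vertex 2.783 -1.461 1.345
endloop
endfacet
facet normal 0.008 -0.285 -0.958
outer loop
vertex 3.372 -2.185 -0.187
vertex 2.797 -1.939 -0.265
vertex 3.308 -1.585 -0.366
endloop
endfacet
facet normal 0.943 0.183 0.276
outer loop
vertex 3.372 -2.185 -0.187
vertex 3.308 -1.585 -0.366
vertex 2.783 -1.461 1.345
endloop
endfacet
facet normal -0.373 0.792 -0.484
outer loop
vertex -1.92 2.537 0.343
vertex -2.896 2.205 0.552
vertex -2.404 2.847 1.223
endloop
endfacet
facet normal 0.259 0.947 -0.191
outer loop
vertex -1.92 2.537 0.343
vertex -2.404 2.847 1.223
vertex -1.388 2.574 1.249
endloop
endfacet
facet normal 0.742 0.492 -0.456
outer loop
vertex -1.92 2.537 0.343
vertex -1.388 2.574 1.249
vertex -1.253 1.763 0.593
endloop
endfacet
facet normal 0.408 0.057 -0.911
outer loop
vertex -1.92 2.537 0.343
vertex -1.253 1.763 0.593
vertex -2.185 1.535 0.162
endloop
endfacet
facet normal -0.281 0.242 -0.929
outer loop
vertex -1.92 2.537 0.343
vertex -2.185 1.535 0.162
vertex -2.896 2.205 0.552
endloop
endfacet
facet normal 0.211 0.833 0.512
outer loop
vertex -1.388 2.574 1.249
vertex -2.404 2.847 1.223
vertex -2.035 2.265 2.018
endloop
endfacet
facet normal -0.812 0.582 0.039
outer loop
vertex -2.404 2.847 1.223
vertex -2.896 2.205 0.552
vertex -2.967 2.037 1.587
endloop
endfacet
facet normal -0.664 -0.307 -0.682
outer loop
vertex -2.896 2.205 0.552
vertex -2.185 1.535 0.162
vertex -2.832 1.226 0.931
endloop
endfacet
facet normal 0.451 -0.607 -0.654
outer loop
vertex -2.185 1.535 0.162
vertex -1.253 1.763 0.593
vertex -1.816 0.953 0.957
endloop
endfacet
facet normal 0.992 0.097 0.084
outer loop
vertex -1.253 1.763 0.593
vertex -1.388 2.574 1.249
vertex -1.324 1.595 1.628
endloop
endfacet
facet normal -0.408 -0.057 0.911
outer loop
vertex -2.3 1.263 1.837
vertex -2.035 2.265 2.018
vertex -2.967 2.037 1.587
endloop
endfacet
facet normal -0.742 -0.492 0.456
outer loop
vertex -2.3 1.263 1.837
vertex -2.967 2.037 1.587
vertex -2.832 1.226 0.931
endloop
endfacet
facet normal -0.259 -0.947 0.191
outer loop
vertex -2.3 1.263 1.837
vertex -2.832 1.226 0.931
vertex -1.816 0.953 0.957
endloop
endfacet
facet normal 0.373 -0.792 0.484
outer loop
vertex -2.3 1.263 1.837
vertex -1.816 0.953 0.957
vertex -1.324 1.595 1.628
endloop
endfacet
facet normal 0.281 -0.242 0.929
outer loop
vertex -2.3 1.263 1.837
vertex -1.324 1.595 1.628
vertex -2.035 2.265 2.018
endloop
endfacet
facet normal -0.451 0.607 0.654
outer loop
vertex -2.967 2.037 1.587
vertex -2.035 2.265 2.018
vertex -2.404 2.847 1.223
endloop
endfacet
facet normal -0.992 -0.097 -0.084
outer loop
vertex -2.832 1.226 0.931
vertex -2.967 2.037 1.587
vertex -2.896 2.205 0.552
endloop
endfacet
facet normal -0.211 -0.833 -0.512
outer loop
vertex -1.816 0.953 0.957
vertex -2.832 1.226 0.931
vertex -2.185 1.535 0.162
endloop
endfacet
facet normal 0.812 -0.582 -0.039
outer loop
vertex -1.324 1.595 1.628
vertex -1.816 0.953 0.957
vertex -1.253 1.763 0.593
endloop
endfacet
facet normal 0.664 0.307 0.682
outer loop
vertex -2.035 2.265 2.018
vertex -1.324 1.595 1.628
vertex -1.388 2.574 1.249
endloop
endfacet

endsolid


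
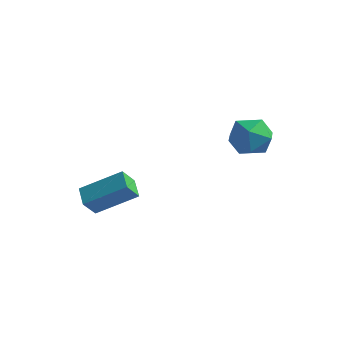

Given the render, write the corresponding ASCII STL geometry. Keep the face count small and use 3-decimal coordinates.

solid 
facet normal -0.742 -0.442 -0.503
outer loop
vertex -0.823 -3.137 -0.988
vertex -1.357 -2.573 -0.696
vertex -0.665 -2.639 -1.659
endloop
endfacet
facet normal 0.644 -0.679 -0.353
outer loop
vertex 0.597 -1.887 -0.804
vertex -0.823 -3.137 -0.988
vertex -0.665 -2.639 -1.659
endloop
endfacet
facet normal -0.742 -0.442 -0.503
outer loop
vertex -0.665 -2.639 -1.659
vertex -1.357 -2.573 -0.696
vertex -1.199 -2.075 -1.367
endloop
endfacet
facet normal 0.186 0.585 -0.789
outer loop
vertex -1.199 -2.075 -1.367
vertex 0.597 -1.887 -0.804
vertex -0.665 -2.639 -1.659
endloop
endfacet
facet normal -0.186 -0.585 0.789
outer loop
vertex -0.823 -3.137 -0.988
vertex -0.095 -1.821 0.159
vertex -1.357 -2.573 -0.696
endloop
endfacet
facet normal 0.644 -0.679 -0.353
outer loop
vertex 0.439 -2.385 -0.133
vertex -0.823 -3.137 -0.988
vertex 0.597 -1.887 -0.804
endloop
endfacet
facet normal -0.186 -0.585 0.789
outer loop
vertex 0.439 -2.385 -0.133
vertex -0.095 -1.821 0.159
vertex -0.823 -3.137 -0.988
endloop
endfacet
facet normal -0.644 0.679 0.353
outer loop
vertex -1.357 -2.573 -0.696
vertex -0.095 -1.821 0.159
vertex -1.199 -2.075 -1.367
endloop
endfacet
facet normal 0.186 0.585 -0.789
outer loop
vertex 0.063 -1.323 -0.512
vertex 0.597 -1.887 -0.804
vertex -1.199 -2.075 -1.367
endloop
endfacet
facet normal -0.644 0.679 0.353
outer loop
vertex -1.199 -2.075 -1.367
vertex -0.095 -1.821 0.159
vertex 0.063 -1.323 -0.512
endloop
endfacet
facet normal 0.742 0.442 0.503
outer loop
vertex 0.063 -1.323 -0.512
vertex 0.439 -2.385 -0.133
vertex 0.597 -1.887 -0.804
endloop
endfacet
facet normal 0.742 0.442 0.503
outer loop
vertex -0.095 -1.821 0.159
vertex 0.439 -2.385 -0.133
vertex 0.063 -1.323 -0.512
endloop
endfacet
facet normal -0.895 -0.371 0.249
outer loop
vertex 2.611 0.676 1.51
vertex 2.989 -0.094 1.723
vertex 2.897 0.538 2.334
endloop
endfacet
facet normal -0.871 0.335 0.359
outer loop
vertex 2.611 0.676 1.51
vertex 2.897 0.538 2.334
vertex 3.036 1.317 1.943
endloop
endfacet
facet normal -0.713 0.650 -0.262
outer loop
vertex 2.611 0.676 1.51
vertex 3.036 1.317 1.943
vertex 3.213 1.168 1.091
endloop
endfacet
facet normal -0.640 0.139 -0.756
outer loop
vertex 2.611 0.676 1.51
vertex 3.213 1.168 1.091
vertex 3.184 0.296 0.955
endloop
endfacet
facet normal -0.752 -0.491 -0.440
outer loop
vertex 2.611 0.676 1.51
vertex 3.184 0.296 0.955
vertex 2.989 -0.094 1.723
endloop
endfacet
facet normal -0.340 0.470 0.815
outer loop
vertex 3.036 1.317 1.943
vertex 2.897 0.538 2.334
vertex 3.676 0.944 2.425
endloop
endfacet
facet normal -0.379 -0.671 0.637
outer loop
vertex 2.897 0.538 2.334
vertex 2.989 -0.094 1.723
vertex 3.647 0.072 2.289
endloop
endfacet
facet normal -0.146 -0.867 -0.477
outer loop
vertex 2.989 -0.094 1.723
vertex 3.184 0.296 0.955
vertex 3.824 -0.077 1.437
endloop
endfacet
facet normal 0.036 0.153 -0.988
outer loop
vertex 3.184 0.296 0.955
vertex 3.213 1.168 1.091
vertex 3.963 0.702 1.046
endloop
endfacet
facet normal -0.085 0.978 -0.189
outer loop
vertex 3.213 1.168 1.091
vertex 3.036 1.317 1.943
vertex 3.871 1.334 1.657
endloop
endfacet
facet normal 0.640 -0.139 0.756
outer loop
vertex 4.249 0.564 1.87
vertex 3.676 0.944 2.425
vertex 3.647 0.072 2.289
endloop
endfacet
facet normal 0.713 -0.650 0.262
outer loop
vertex 4.249 0.564 1.87
vertex 3.647 0.072 2.289
vertex 3.824 -0.077 1.437
endloop
endfacet
facet normal 0.871 -0.335 -0.359
outer loop
vertex 4.249 0.564 1.87
vertex 3.824 -0.077 1.437
vertex 3.963 0.702 1.046
endloop
endfacet
facet normal 0.895 0.371 -0.249
outer loop
vertex 4.249 0.564 1.87
vertex 3.963 0.702 1.046
vertex 3.871 1.334 1.657
endloop
endfacet
facet normal 0.752 0.491 0.440
outer loop
vertex 4.249 0.564 1.87
vertex 3.871 1.334 1.657
vertex 3.676 0.944 2.425
endloop
endfacet
facet normal -0.036 -0.153 0.988
outer loop
vertex 3.647 0.072 2.289
vertex 3.676 0.944 2.425
vertex 2.897 0.538 2.334
endloop
endfacet
facet normal 0.085 -0.978 0.189
outer loop
vertex 3.824 -0.077 1.437
vertex 3.647 0.072 2.289
vertex 2.989 -0.094 1.723
endloop
endfacet
facet normal 0.340 -0.470 -0.815
outer loop
vertex 3.963 0.702 1.046
vertex 3.824 -0.077 1.437
vertex 3.184 0.296 0.955
endloop
endfacet
facet normal 0.379 0.671 -0.637
outer loop
vertex 3.871 1.334 1.657
vertex 3.963 0.702 1.046
vertex 3.213 1.168 1.091
endloop
endfacet
facet normal 0.146 0.867 0.477
outer loop
vertex 3.676 0.944 2.425
vertex 3.871 1.334 1.657
vertex 3.036 1.317 1.943
endloop
endfacet

endsolid


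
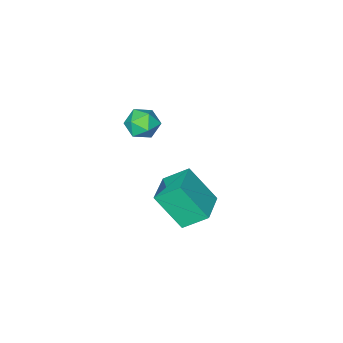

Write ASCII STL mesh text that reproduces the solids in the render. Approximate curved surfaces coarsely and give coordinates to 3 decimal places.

solid 
facet normal -0.732 0.309 0.607
outer loop
vertex -0.203 -0.835 3.456
vertex -0.338 -1.659 3.712
vertex 0.231 -1.155 4.142
endloop
endfacet
facet normal -0.236 0.815 0.530
outer loop
vertex -0.203 -0.835 3.456
vertex 0.231 -1.155 4.142
vertex 0.645 -0.656 3.559
endloop
endfacet
facet normal -0.184 0.969 -0.166
outer loop
vertex -0.203 -0.835 3.456
vertex 0.645 -0.656 3.559
vertex 0.333 -0.851 2.767
endloop
endfacet
facet normal -0.649 0.556 -0.518
outer loop
vertex -0.203 -0.835 3.456
vertex 0.333 -0.851 2.767
vertex -0.274 -1.471 2.862
endloop
endfacet
facet normal -0.988 0.149 -0.041
outer loop
vertex -0.203 -0.835 3.456
vertex -0.274 -1.471 2.862
vertex -0.338 -1.659 3.712
endloop
endfacet
facet normal 0.389 0.545 0.743
outer loop
vertex 0.645 -0.656 3.559
vertex 0.231 -1.155 4.142
vertex 1.034 -1.369 3.878
endloop
endfacet
facet normal -0.414 -0.273 0.868
outer loop
vertex 0.231 -1.155 4.142
vertex -0.338 -1.659 3.712
vertex 0.427 -1.989 3.973
endloop
endfacet
facet normal -0.827 -0.532 -0.180
outer loop
vertex -0.338 -1.659 3.712
vertex -0.274 -1.471 2.862
vertex 0.115 -2.184 3.181
endloop
endfacet
facet normal -0.279 0.127 -0.952
outer loop
vertex -0.274 -1.471 2.862
vertex 0.333 -0.851 2.767
vertex 0.529 -1.685 2.598
endloop
endfacet
facet normal 0.473 0.794 -0.382
outer loop
vertex 0.333 -0.851 2.767
vertex 0.645 -0.656 3.559
vertex 1.098 -1.181 3.028
endloop
endfacet
facet normal 0.649 -0.556 0.518
outer loop
vertex 0.963 -2.005 3.284
vertex 1.034 -1.369 3.878
vertex 0.427 -1.989 3.973
endloop
endfacet
facet normal 0.184 -0.969 0.166
outer loop
vertex 0.963 -2.005 3.284
vertex 0.427 -1.989 3.973
vertex 0.115 -2.184 3.181
endloop
endfacet
facet normal 0.236 -0.815 -0.530
outer loop
vertex 0.963 -2.005 3.284
vertex 0.115 -2.184 3.181
vertex 0.529 -1.685 2.598
endloop
endfacet
facet normal 0.732 -0.309 -0.607
outer loop
vertex 0.963 -2.005 3.284
vertex 0.529 -1.685 2.598
vertex 1.098 -1.181 3.028
endloop
endfacet
facet normal 0.988 -0.149 0.041
outer loop
vertex 0.963 -2.005 3.284
vertex 1.098 -1.181 3.028
vertex 1.034 -1.369 3.878
endloop
endfacet
facet normal 0.279 -0.127 0.952
outer loop
vertex 0.427 -1.989 3.973
vertex 1.034 -1.369 3.878
vertex 0.231 -1.155 4.142
endloop
endfacet
facet normal -0.473 -0.794 0.382
outer loop
vertex 0.115 -2.184 3.181
vertex 0.427 -1.989 3.973
vertex -0.338 -1.659 3.712
endloop
endfacet
facet normal -0.389 -0.545 -0.743
outer loop
vertex 0.529 -1.685 2.598
vertex 0.115 -2.184 3.181
vertex -0.274 -1.471 2.862
endloop
endfacet
facet normal 0.414 0.273 -0.868
outer loop
vertex 1.098 -1.181 3.028
vertex 0.529 -1.685 2.598
vertex 0.333 -0.851 2.767
endloop
endfacet
facet normal 0.827 0.532 0.180
outer loop
vertex 1.034 -1.369 3.878
vertex 1.098 -1.181 3.028
vertex 0.645 -0.656 3.559
endloop
endfacet
facet normal -0.546 0.571 0.613
outer loop
vertex -1.71 -0.775 -0.61
vertex -0.385 0.27 -0.403
vertex -2.38 0.411 -2.312
endloop
endfacet
facet normal -0.779 -0.615 -0.122
outer loop
vertex -1.555 -0.45 -3.237
vertex -1.71 -0.775 -0.61
vertex -2.38 0.411 -2.312
endloop
endfacet
facet normal -0.547 0.570 0.613
outer loop
vertex -2.38 0.411 -2.312
vertex -0.385 0.27 -0.403
vertex -1.056 1.457 -2.104
endloop
endfacet
facet normal -0.307 0.544 -0.781
outer loop
vertex -1.056 1.457 -2.104
vertex -1.555 -0.45 -3.237
vertex -2.38 0.411 -2.312
endloop
endfacet
facet normal 0.307 -0.544 0.781
outer loop
vertex -1.71 -0.775 -0.61
vertex 0.44 -0.591 -1.328
vertex -0.385 0.27 -0.403
endloop
endfacet
facet normal -0.779 -0.615 -0.122
outer loop
vertex -0.884 -1.637 -1.536
vertex -1.71 -0.775 -0.61
vertex -1.555 -0.45 -3.237
endloop
endfacet
facet normal 0.307 -0.544 0.781
outer loop
vertex -0.884 -1.637 -1.536
vertex 0.44 -0.591 -1.328
vertex -1.71 -0.775 -0.61
endloop
endfacet
facet normal 0.779 0.615 0.122
outer loop
vertex -0.385 0.27 -0.403
vertex 0.44 -0.591 -1.328
vertex -1.056 1.457 -2.104
endloop
endfacet
facet normal -0.307 0.544 -0.781
outer loop
vertex -0.23 0.595 -3.03
vertex -1.555 -0.45 -3.237
vertex -1.056 1.457 -2.104
endloop
endfacet
facet normal 0.779 0.615 0.122
outer loop
vertex -1.056 1.457 -2.104
vertex 0.44 -0.591 -1.328
vertex -0.23 0.595 -3.03
endloop
endfacet
facet normal 0.546 -0.571 -0.614
outer loop
vertex -0.23 0.595 -3.03
vertex -0.884 -1.637 -1.536
vertex -1.555 -0.45 -3.237
endloop
endfacet
facet normal 0.547 -0.570 -0.613
outer loop
vertex 0.44 -0.591 -1.328
vertex -0.884 -1.637 -1.536
vertex -0.23 0.595 -3.03
endloop
endfacet

endsolid


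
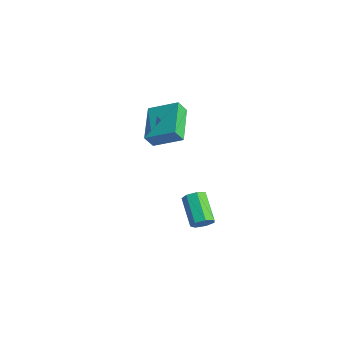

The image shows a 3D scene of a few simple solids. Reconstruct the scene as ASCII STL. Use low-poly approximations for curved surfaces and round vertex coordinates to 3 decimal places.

solid 
facet normal 0.832 -0.219 -0.511
outer loop
vertex 0.271 -2.174 -2.042
vertex -0.043 -2.126 -2.574
vertex 0.263 -1.684 -2.265
endloop
endfacet
facet normal 0.555 0.352 0.753
outer loop
vertex 0.271 -2.174 -2.042
vertex 0.263 -1.684 -2.265
vertex -1.142 -1.802 -1.174
endloop
endfacet
facet normal 0.555 0.352 0.753
outer loop
vertex -1.142 -1.802 -1.174
vertex 0.263 -1.684 -2.265
vertex -1.151 -1.313 -1.396
endloop
endfacet
facet normal -0.831 0.217 0.512
outer loop
vertex -1.142 -1.802 -1.174
vertex -1.151 -1.313 -1.396
vertex -1.457 -1.754 -1.706
endloop
endfacet
facet normal 0.831 -0.218 -0.511
outer loop
vertex 0.263 -1.684 -2.265
vertex -0.043 -2.126 -2.574
vertex 0.024 -1.527 -2.721
endloop
endfacet
facet normal 0.334 0.931 0.146
outer loop
vertex 0.263 -1.684 -2.265
vertex 0.024 -1.527 -2.721
vertex -1.151 -1.313 -1.396
endloop
endfacet
facet normal 0.334 0.931 0.146
outer loop
vertex -1.151 -1.313 -1.396
vertex 0.024 -1.527 -2.721
vertex -1.389 -1.156 -1.852
endloop
endfacet
facet normal -0.832 0.219 0.510
outer loop
vertex -1.151 -1.313 -1.396
vertex -1.389 -1.156 -1.852
vertex -1.457 -1.754 -1.706
endloop
endfacet
facet normal 0.831 -0.219 -0.512
outer loop
vertex 0.024 -1.527 -2.721
vertex -0.043 -2.126 -2.574
vertex -0.266 -1.821 -3.066
endloop
endfacet
facet normal -0.139 0.808 -0.572
outer loop
vertex 0.024 -1.527 -2.721
vertex -0.266 -1.821 -3.066
vertex -1.389 -1.156 -1.852
endloop
endfacet
facet normal -0.139 0.809 -0.571
outer loop
vertex -1.389 -1.156 -1.852
vertex -0.266 -1.821 -3.066
vertex -1.679 -1.45 -2.198
endloop
endfacet
facet normal -0.831 0.219 0.511
outer loop
vertex -1.389 -1.156 -1.852
vertex -1.679 -1.45 -2.198
vertex -1.457 -1.754 -1.706
endloop
endfacet
facet normal 0.831 -0.218 -0.512
outer loop
vertex -0.266 -1.821 -3.066
vertex -0.043 -2.126 -2.574
vertex -0.388 -2.344 -3.041
endloop
endfacet
facet normal -0.507 0.077 -0.858
outer loop
vertex -0.266 -1.821 -3.066
vertex -0.388 -2.344 -3.041
vertex -1.679 -1.45 -2.198
endloop
endfacet
facet normal -0.507 0.077 -0.858
outer loop
vertex -1.679 -1.45 -2.198
vertex -0.388 -2.344 -3.041
vertex -1.801 -1.973 -2.173
endloop
endfacet
facet normal -0.832 0.218 0.510
outer loop
vertex -1.679 -1.45 -2.198
vertex -1.801 -1.973 -2.173
vertex -1.457 -1.754 -1.706
endloop
endfacet
facet normal 0.831 -0.217 -0.512
outer loop
vertex -0.388 -2.344 -3.041
vertex -0.043 -2.126 -2.574
vertex -0.25 -2.703 -2.665
endloop
endfacet
facet normal -0.494 -0.712 -0.499
outer loop
vertex -0.388 -2.344 -3.041
vertex -0.25 -2.703 -2.665
vertex -1.801 -1.973 -2.173
endloop
endfacet
facet normal -0.494 -0.712 -0.499
outer loop
vertex -1.801 -1.973 -2.173
vertex -0.25 -2.703 -2.665
vertex -1.664 -2.332 -1.796
endloop
endfacet
facet normal -0.832 0.218 0.510
outer loop
vertex -1.801 -1.973 -2.173
vertex -1.664 -2.332 -1.796
vertex -1.457 -1.754 -1.706
endloop
endfacet
facet normal 0.832 -0.218 -0.510
outer loop
vertex -0.25 -2.703 -2.665
vertex -0.043 -2.126 -2.574
vertex 0.043 -2.627 -2.22
endloop
endfacet
facet normal -0.108 -0.966 0.236
outer loop
vertex -0.25 -2.703 -2.665
vertex 0.043 -2.627 -2.22
vertex -1.664 -2.332 -1.796
endloop
endfacet
facet normal -0.108 -0.966 0.236
outer loop
vertex -1.664 -2.332 -1.796
vertex 0.043 -2.627 -2.22
vertex -1.371 -2.256 -1.351
endloop
endfacet
facet normal -0.832 0.218 0.510
outer loop
vertex -1.664 -2.332 -1.796
vertex -1.371 -2.256 -1.351
vertex -1.457 -1.754 -1.706
endloop
endfacet
facet normal 0.832 -0.218 -0.511
outer loop
vertex 0.043 -2.627 -2.22
vertex -0.043 -2.126 -2.574
vertex 0.271 -2.174 -2.042
endloop
endfacet
facet normal 0.358 -0.492 0.793
outer loop
vertex 0.043 -2.627 -2.22
vertex 0.271 -2.174 -2.042
vertex -1.371 -2.256 -1.351
endloop
endfacet
facet normal 0.359 -0.491 0.794
outer loop
vertex -1.371 -2.256 -1.351
vertex 0.271 -2.174 -2.042
vertex -1.142 -1.802 -1.174
endloop
endfacet
facet normal -0.831 0.220 0.512
outer loop
vertex -1.371 -2.256 -1.351
vertex -1.142 -1.802 -1.174
vertex -1.457 -1.754 -1.706
endloop
endfacet
facet normal -0.627 -0.644 -0.437
outer loop
vertex -1.739 -4.311 3.535
vertex -3.301 -3.194 4.129
vertex -1.695 -3.87 2.822
endloop
endfacet
facet normal 0.777 -0.556 -0.296
outer loop
vertex -0.679 -2.826 3.531
vertex -1.739 -4.311 3.535
vertex -1.695 -3.87 2.822
endloop
endfacet
facet normal -0.627 -0.644 -0.437
outer loop
vertex -1.695 -3.87 2.822
vertex -3.301 -3.194 4.129
vertex -3.257 -2.753 3.416
endloop
endfacet
facet normal 0.053 0.525 -0.849
outer loop
vertex -3.257 -2.753 3.416
vertex -0.679 -2.826 3.531
vertex -1.695 -3.87 2.822
endloop
endfacet
facet normal -0.053 -0.525 0.849
outer loop
vertex -1.739 -4.311 3.535
vertex -2.285 -2.15 4.838
vertex -3.301 -3.194 4.129
endloop
endfacet
facet normal 0.777 -0.556 -0.296
outer loop
vertex -0.723 -3.267 4.244
vertex -1.739 -4.311 3.535
vertex -0.679 -2.826 3.531
endloop
endfacet
facet normal -0.053 -0.525 0.849
outer loop
vertex -0.723 -3.267 4.244
vertex -2.285 -2.15 4.838
vertex -1.739 -4.311 3.535
endloop
endfacet
facet normal -0.777 0.556 0.296
outer loop
vertex -3.301 -3.194 4.129
vertex -2.285 -2.15 4.838
vertex -3.257 -2.753 3.416
endloop
endfacet
facet normal 0.053 0.525 -0.849
outer loop
vertex -2.241 -1.709 4.125
vertex -0.679 -2.826 3.531
vertex -3.257 -2.753 3.416
endloop
endfacet
facet normal -0.777 0.556 0.296
outer loop
vertex -3.257 -2.753 3.416
vertex -2.285 -2.15 4.838
vertex -2.241 -1.709 4.125
endloop
endfacet
facet normal 0.627 0.644 0.437
outer loop
vertex -2.241 -1.709 4.125
vertex -0.723 -3.267 4.244
vertex -0.679 -2.826 3.531
endloop
endfacet
facet normal 0.627 0.644 0.437
outer loop
vertex -2.285 -2.15 4.838
vertex -0.723 -3.267 4.244
vertex -2.241 -1.709 4.125
endloop
endfacet

endsolid


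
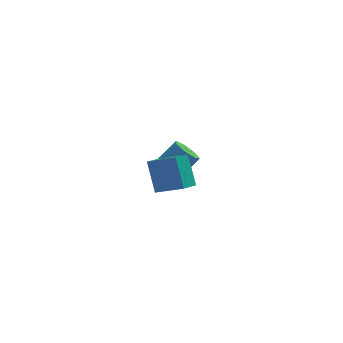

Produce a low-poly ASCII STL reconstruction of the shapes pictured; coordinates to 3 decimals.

solid 
facet normal -0.703 -0.248 -0.666
outer loop
vertex -1.997 2.999 -4.622
vertex -2.678 3.428 -4.063
vertex -2.138 3.822 -4.78
endloop
endfacet
facet normal 0.691 -0.020 -0.722
outer loop
vertex -1.997 2.999 -4.622
vertex -2.138 3.822 -4.78
vertex -0.682 3.462 -3.376
endloop
endfacet
facet normal 0.691 -0.021 -0.722
outer loop
vertex -0.682 3.462 -3.376
vertex -2.138 3.822 -4.78
vertex -0.822 4.286 -3.534
endloop
endfacet
facet normal 0.704 0.247 0.666
outer loop
vertex -0.682 3.462 -3.376
vertex -0.822 4.286 -3.534
vertex -1.362 3.892 -2.817
endloop
endfacet
facet normal -0.704 -0.248 -0.666
outer loop
vertex -2.138 3.822 -4.78
vertex -2.678 3.428 -4.063
vertex -2.685 4.349 -4.398
endloop
endfacet
facet normal 0.301 0.745 -0.596
outer loop
vertex -2.138 3.822 -4.78
vertex -2.685 4.349 -4.398
vertex -0.822 4.286 -3.534
endloop
endfacet
facet normal 0.301 0.745 -0.595
outer loop
vertex -0.822 4.286 -3.534
vertex -2.685 4.349 -4.398
vertex -1.37 4.813 -3.152
endloop
endfacet
facet normal 0.703 0.248 0.666
outer loop
vertex -0.822 4.286 -3.534
vertex -1.37 4.813 -3.152
vertex -1.362 3.892 -2.817
endloop
endfacet
facet normal -0.703 -0.248 -0.666
outer loop
vertex -2.685 4.349 -4.398
vertex -2.678 3.428 -4.063
vertex -3.227 4.183 -3.764
endloop
endfacet
facet normal -0.315 0.949 -0.021
outer loop
vertex -2.685 4.349 -4.398
vertex -3.227 4.183 -3.764
vertex -1.37 4.813 -3.152
endloop
endfacet
facet normal -0.315 0.949 -0.020
outer loop
vertex -1.37 4.813 -3.152
vertex -3.227 4.183 -3.764
vertex -1.912 4.646 -2.518
endloop
endfacet
facet normal 0.703 0.249 0.666
outer loop
vertex -1.37 4.813 -3.152
vertex -1.912 4.646 -2.518
vertex -1.362 3.892 -2.817
endloop
endfacet
facet normal -0.704 -0.248 -0.666
outer loop
vertex -3.227 4.183 -3.764
vertex -2.678 3.428 -4.063
vertex -3.355 3.448 -3.355
endloop
endfacet
facet normal -0.695 0.438 0.570
outer loop
vertex -3.227 4.183 -3.764
vertex -3.355 3.448 -3.355
vertex -1.912 4.646 -2.518
endloop
endfacet
facet normal -0.695 0.439 0.570
outer loop
vertex -1.912 4.646 -2.518
vertex -3.355 3.448 -3.355
vertex -2.04 3.912 -2.109
endloop
endfacet
facet normal 0.703 0.249 0.666
outer loop
vertex -1.912 4.646 -2.518
vertex -2.04 3.912 -2.109
vertex -1.362 3.892 -2.817
endloop
endfacet
facet normal -0.704 -0.248 -0.666
outer loop
vertex -3.355 3.448 -3.355
vertex -2.678 3.428 -4.063
vertex -2.973 2.698 -3.479
endloop
endfacet
facet normal -0.551 -0.402 0.731
outer loop
vertex -3.355 3.448 -3.355
vertex -2.973 2.698 -3.479
vertex -2.04 3.912 -2.109
endloop
endfacet
facet normal -0.551 -0.402 0.731
outer loop
vertex -2.04 3.912 -2.109
vertex -2.973 2.698 -3.479
vertex -1.658 3.162 -2.234
endloop
endfacet
facet normal 0.703 0.247 0.667
outer loop
vertex -2.04 3.912 -2.109
vertex -1.658 3.162 -2.234
vertex -1.362 3.892 -2.817
endloop
endfacet
facet normal -0.704 -0.248 -0.666
outer loop
vertex -2.973 2.698 -3.479
vertex -2.678 3.428 -4.063
vertex -2.369 2.498 -4.043
endloop
endfacet
facet normal 0.008 -0.940 0.342
outer loop
vertex -2.973 2.698 -3.479
vertex -2.369 2.498 -4.043
vertex -1.658 3.162 -2.234
endloop
endfacet
facet normal 0.008 -0.940 0.342
outer loop
vertex -1.658 3.162 -2.234
vertex -2.369 2.498 -4.043
vertex -1.053 2.962 -2.798
endloop
endfacet
facet normal 0.703 0.247 0.667
outer loop
vertex -1.658 3.162 -2.234
vertex -1.053 2.962 -2.798
vertex -1.362 3.892 -2.817
endloop
endfacet
facet normal -0.703 -0.248 -0.666
outer loop
vertex -2.369 2.498 -4.043
vertex -2.678 3.428 -4.063
vertex -1.997 2.999 -4.622
endloop
endfacet
facet normal 0.561 -0.770 -0.306
outer loop
vertex -2.369 2.498 -4.043
vertex -1.997 2.999 -4.622
vertex -1.053 2.962 -2.798
endloop
endfacet
facet normal 0.561 -0.770 -0.306
outer loop
vertex -1.053 2.962 -2.798
vertex -1.997 2.999 -4.622
vertex -0.682 3.462 -3.376
endloop
endfacet
facet normal 0.704 0.247 0.666
outer loop
vertex -1.053 2.962 -2.798
vertex -0.682 3.462 -3.376
vertex -1.362 3.892 -2.817
endloop
endfacet
facet normal -0.702 -0.573 0.422
outer loop
vertex -3.35 -4.96 2.317
vertex -3.544 -3.577 3.872
vertex -4.784 -3.979 1.266
endloop
endfacet
facet normal 0.093 -0.662 -0.744
outer loop
vertex -3.956 -3.303 0.768
vertex -3.35 -4.96 2.317
vertex -4.784 -3.979 1.266
endloop
endfacet
facet normal -0.702 -0.574 0.422
outer loop
vertex -4.784 -3.979 1.266
vertex -3.544 -3.577 3.872
vertex -4.978 -2.597 2.821
endloop
endfacet
facet normal -0.706 0.483 -0.518
outer loop
vertex -4.978 -2.597 2.821
vertex -3.956 -3.303 0.768
vertex -4.784 -3.979 1.266
endloop
endfacet
facet normal 0.706 -0.483 0.518
outer loop
vertex -3.35 -4.96 2.317
vertex -2.716 -2.901 3.374
vertex -3.544 -3.577 3.872
endloop
endfacet
facet normal 0.093 -0.661 -0.744
outer loop
vertex -2.522 -4.283 1.819
vertex -3.35 -4.96 2.317
vertex -3.956 -3.303 0.768
endloop
endfacet
facet normal 0.706 -0.483 0.517
outer loop
vertex -2.522 -4.283 1.819
vertex -2.716 -2.901 3.374
vertex -3.35 -4.96 2.317
endloop
endfacet
facet normal -0.093 0.662 0.744
outer loop
vertex -3.544 -3.577 3.872
vertex -2.716 -2.901 3.374
vertex -4.978 -2.597 2.821
endloop
endfacet
facet normal -0.706 0.483 -0.518
outer loop
vertex -4.15 -1.92 2.323
vertex -3.956 -3.303 0.768
vertex -4.978 -2.597 2.821
endloop
endfacet
facet normal -0.093 0.661 0.744
outer loop
vertex -4.978 -2.597 2.821
vertex -2.716 -2.901 3.374
vertex -4.15 -1.92 2.323
endloop
endfacet
facet normal 0.702 0.574 -0.423
outer loop
vertex -4.15 -1.92 2.323
vertex -2.522 -4.283 1.819
vertex -3.956 -3.303 0.768
endloop
endfacet
facet normal 0.702 0.574 -0.422
outer loop
vertex -2.716 -2.901 3.374
vertex -2.522 -4.283 1.819
vertex -4.15 -1.92 2.323
endloop
endfacet

endsolid
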